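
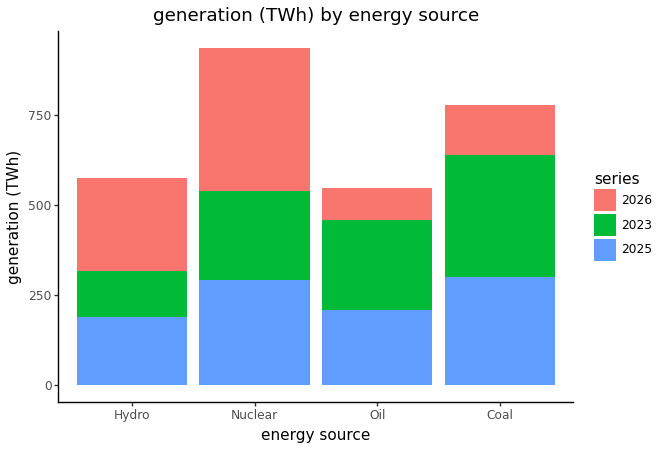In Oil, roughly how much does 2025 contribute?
≈ 200

2025 top ≈ 200, bottom ≈ 0; segment ≈ 200.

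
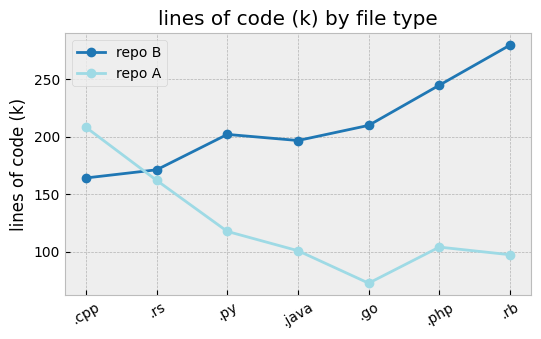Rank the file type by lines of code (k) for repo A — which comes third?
.py

Top 4 for repo A: .cpp ≈ 200, .rs ≈ 160, .py ≈ 120, .php ≈ 100.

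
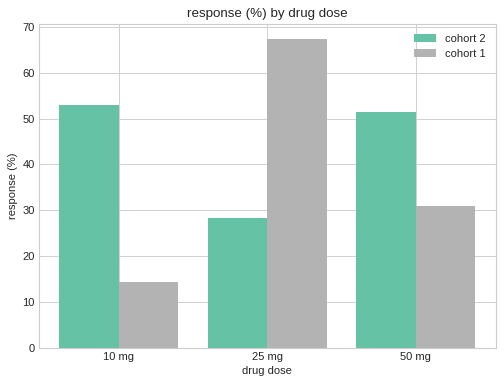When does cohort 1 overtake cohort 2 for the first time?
10 mg: cohort 1 ≈ 10 vs cohort 2 ≈ 50 (not yet); 25 mg: cohort 1 ≈ 70 vs cohort 2 ≈ 30 (first crossover).

25 mg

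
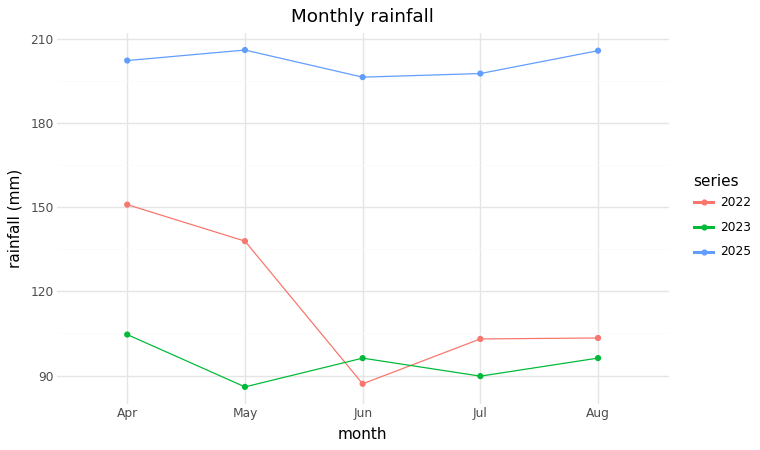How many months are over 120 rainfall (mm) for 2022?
Above 120: Apr, May.

2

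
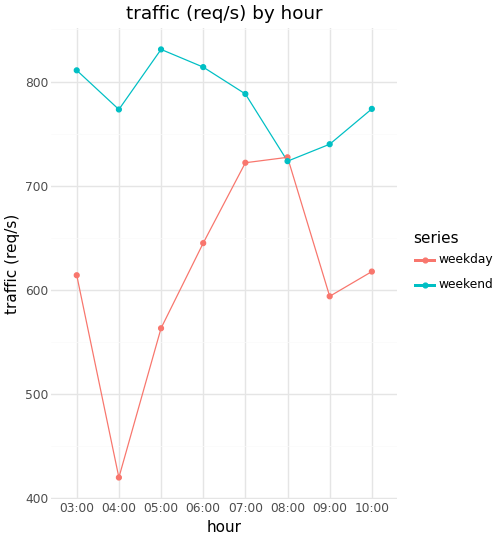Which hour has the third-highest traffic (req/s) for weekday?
06:00

Top 4 for weekday: 08:00 ≈ 750, 07:00 ≈ 700, 06:00 ≈ 650, 10:00 ≈ 600.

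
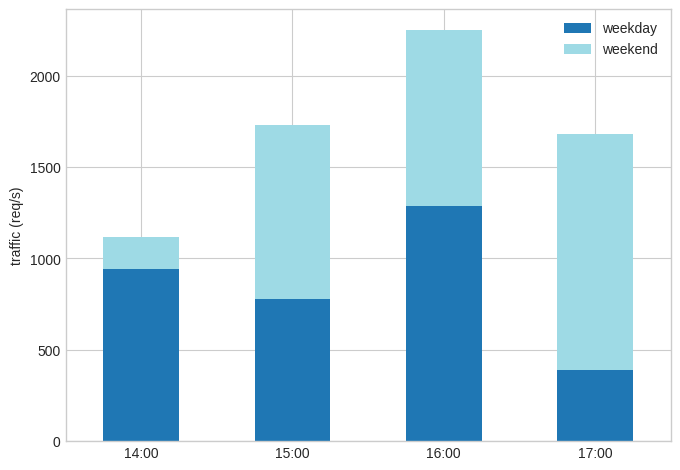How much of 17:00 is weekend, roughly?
≈ 1200

weekend top ≈ 1600, bottom ≈ 400; segment ≈ 1200.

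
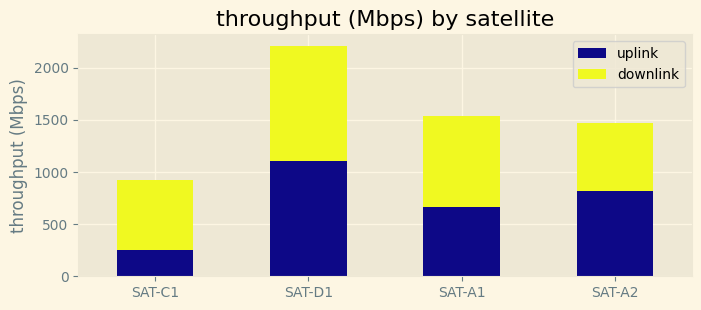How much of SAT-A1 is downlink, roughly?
≈ 1000

downlink top ≈ 1600, bottom ≈ 600; segment ≈ 1000.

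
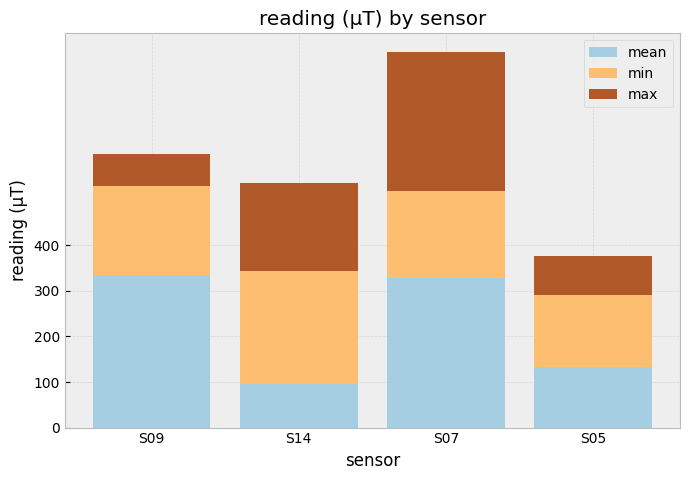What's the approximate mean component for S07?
mean top ≈ 300, bottom ≈ 0; segment ≈ 300.

≈ 300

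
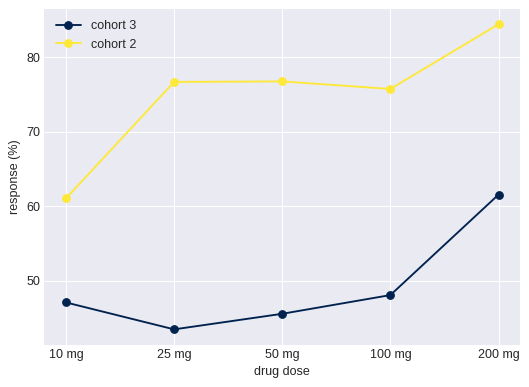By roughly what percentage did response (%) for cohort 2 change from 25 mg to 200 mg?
≈ +13.3%

25 mg ≈ 75, 200 mg ≈ 85; (85 − 75) / 75 ≈ +13.3%.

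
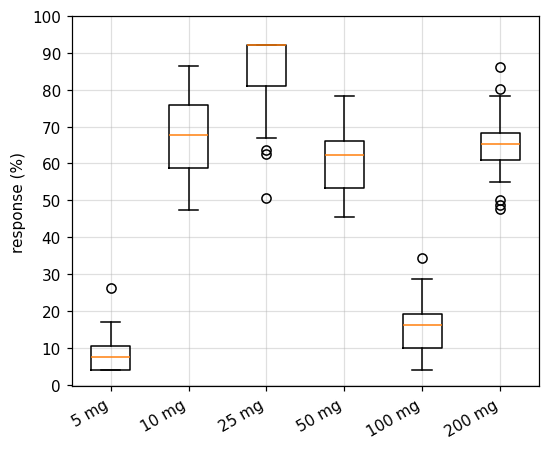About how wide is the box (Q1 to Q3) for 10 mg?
Q3 ≈ 80, Q1 ≈ 60; IQR ≈ 20.

≈ 20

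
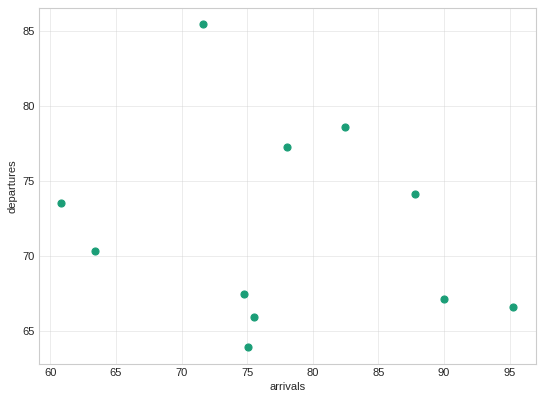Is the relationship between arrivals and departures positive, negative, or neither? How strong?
Points are roughly uncorrelated; weak (|r| ≈ 0.2).

no clear correlation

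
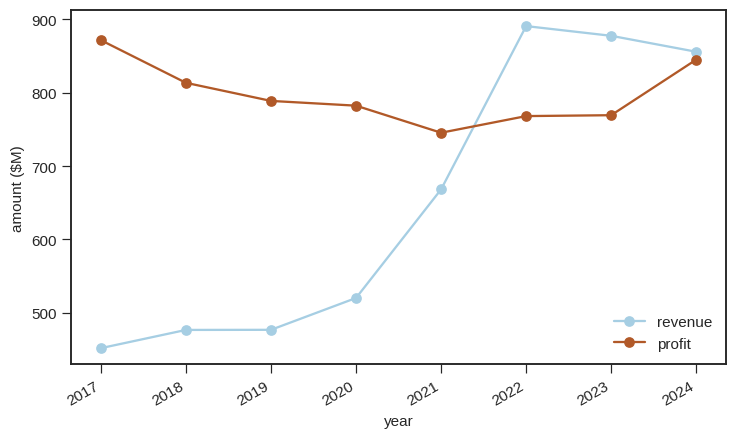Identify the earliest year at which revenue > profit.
2022

2021: revenue ≈ 650 vs profit ≈ 750 (not yet); 2022: revenue ≈ 900 vs profit ≈ 750 (first crossover).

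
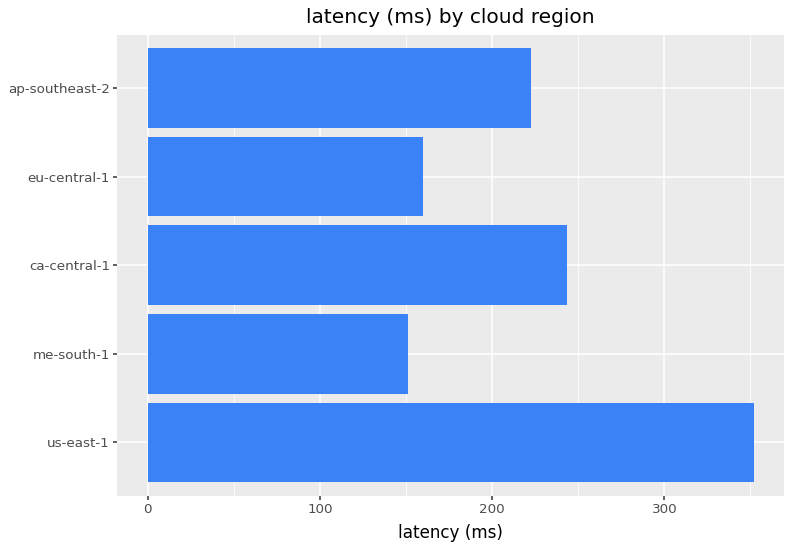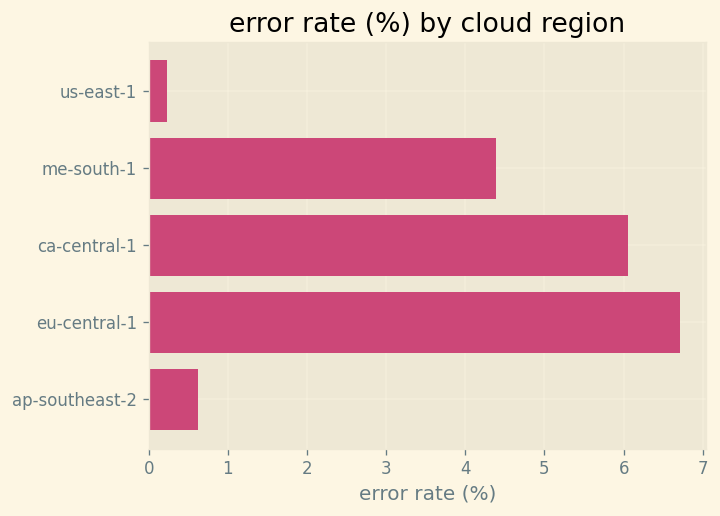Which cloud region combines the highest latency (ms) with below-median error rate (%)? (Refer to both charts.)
Chart 2 median error rate (%) ≈ 4; below-median cloud regions: us-east-1, ap-southeast-2. Among those, us-east-1 has the highest latency (ms) (≈ 350).

us-east-1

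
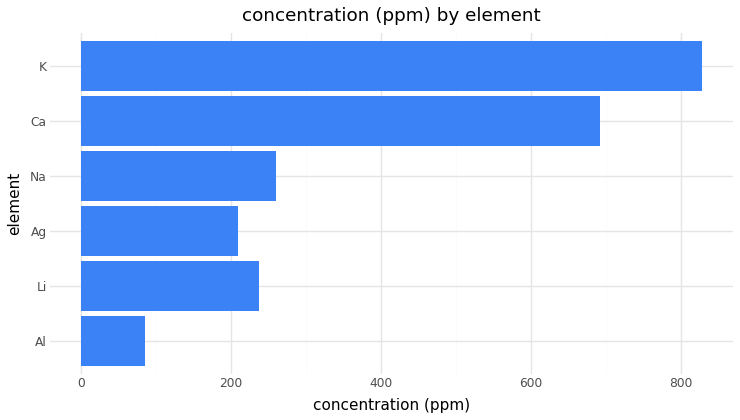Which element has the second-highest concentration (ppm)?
Ca

Top 3: K ≈ 800, Ca ≈ 700, Na ≈ 300.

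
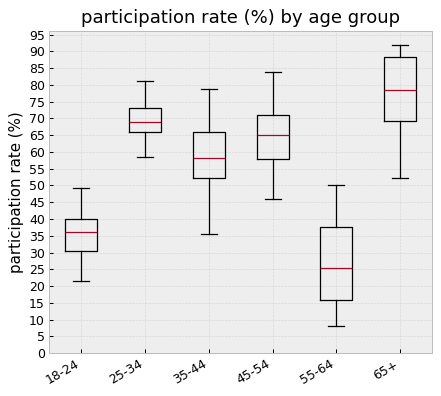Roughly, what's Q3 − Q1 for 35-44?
Q3 ≈ 65, Q1 ≈ 50; IQR ≈ 15.

≈ 15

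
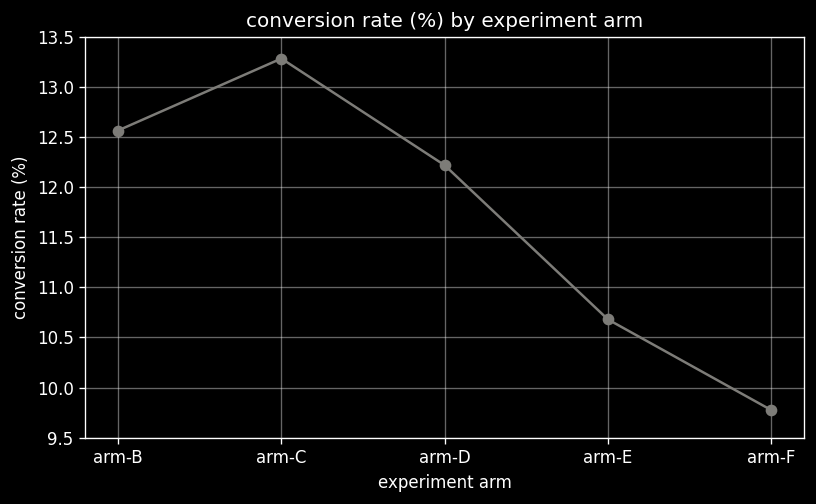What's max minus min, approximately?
Max arm-C ≈ 13.5, min arm-F ≈ 10.0; range ≈ 3.5.

≈ 3.5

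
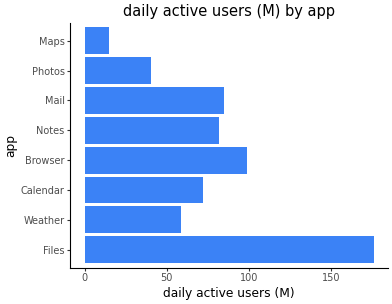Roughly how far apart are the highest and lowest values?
Max Files ≈ 180, min Maps ≈ 20; range ≈ 160.

≈ 160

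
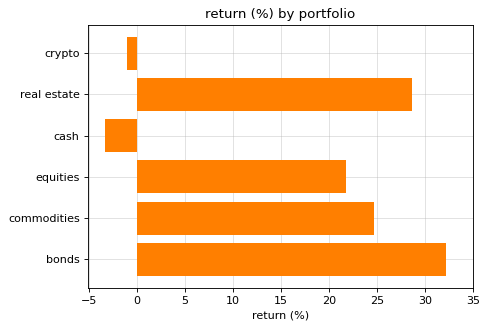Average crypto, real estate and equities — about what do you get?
≈ 17

(0 + 30 + 20) / 3 ≈ 17.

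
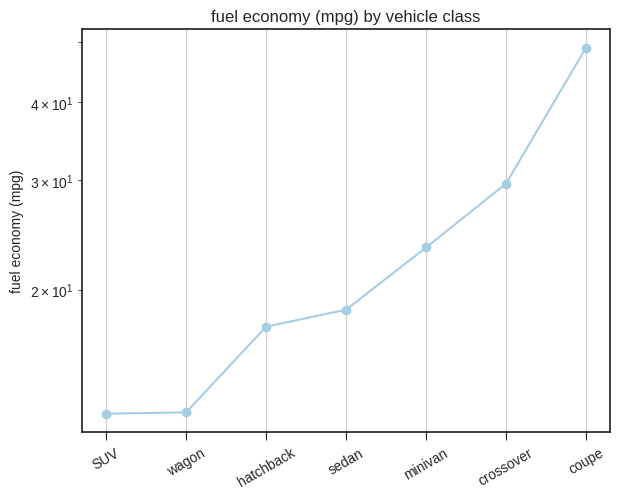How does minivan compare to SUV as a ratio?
≈ 1.67×

minivan ≈ 25, SUV ≈ 15; 25/15 ≈ 1.67.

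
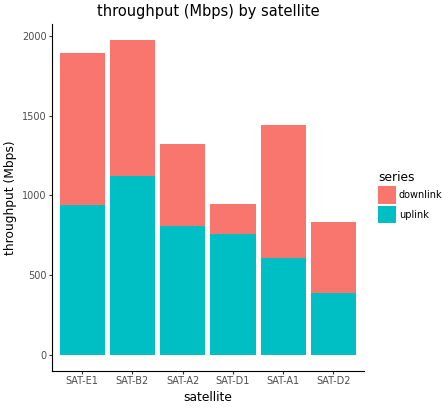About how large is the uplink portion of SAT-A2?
≈ 800

uplink top ≈ 800, bottom ≈ 0; segment ≈ 800.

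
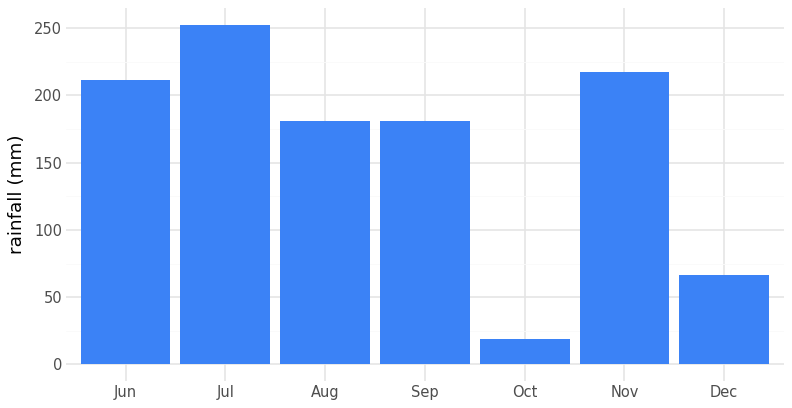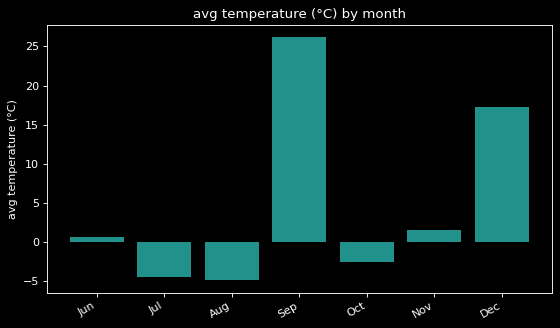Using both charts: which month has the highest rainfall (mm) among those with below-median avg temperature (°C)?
Jul

Chart 2 median avg temperature (°C) ≈ 0; below-median months: Jul, Aug, Oct. Among those, Jul has the highest rainfall (mm) (≈ 250).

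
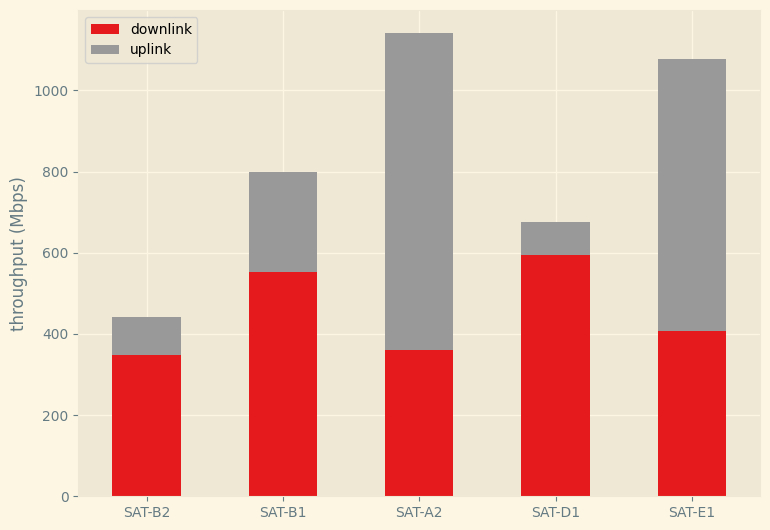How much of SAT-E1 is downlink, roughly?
downlink top ≈ 400, bottom ≈ 0; segment ≈ 400.

≈ 400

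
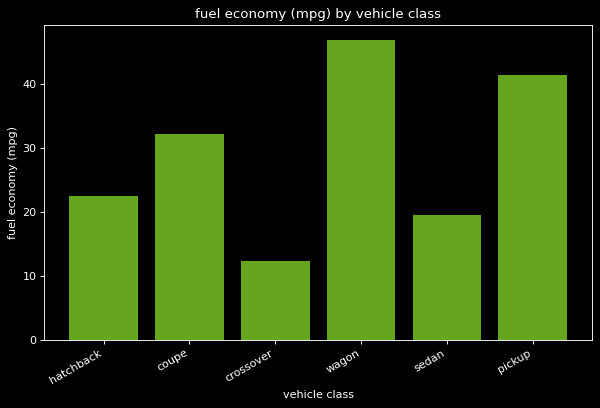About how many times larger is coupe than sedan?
≈ 1.5×

coupe ≈ 30, sedan ≈ 20; 30/20 ≈ 1.5.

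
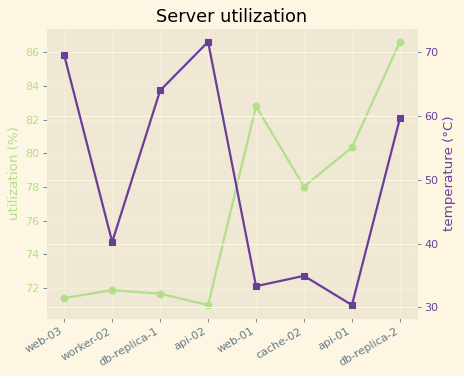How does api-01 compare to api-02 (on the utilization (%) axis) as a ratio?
≈ 1.14×

api-01 ≈ 80, api-02 ≈ 70; 80/70 ≈ 1.14.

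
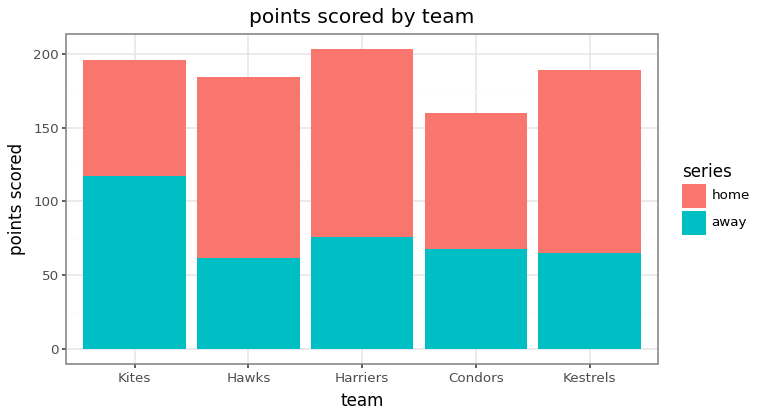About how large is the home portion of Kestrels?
home top ≈ 180, bottom ≈ 60; segment ≈ 120.

≈ 120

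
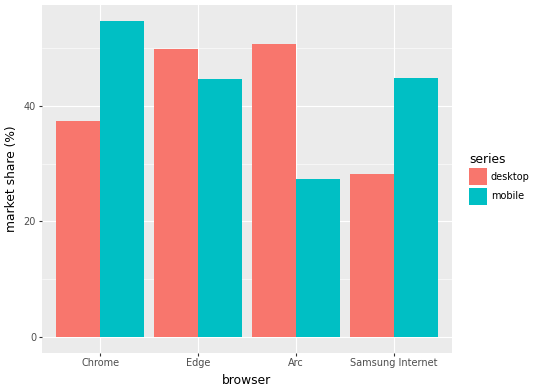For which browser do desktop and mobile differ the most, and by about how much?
Arc: desktop ≈ 50, mobile ≈ 25 → gap ≈ 25. Next-largest (Chrome) is only ≈ 20.

Arc, ≈ 25 %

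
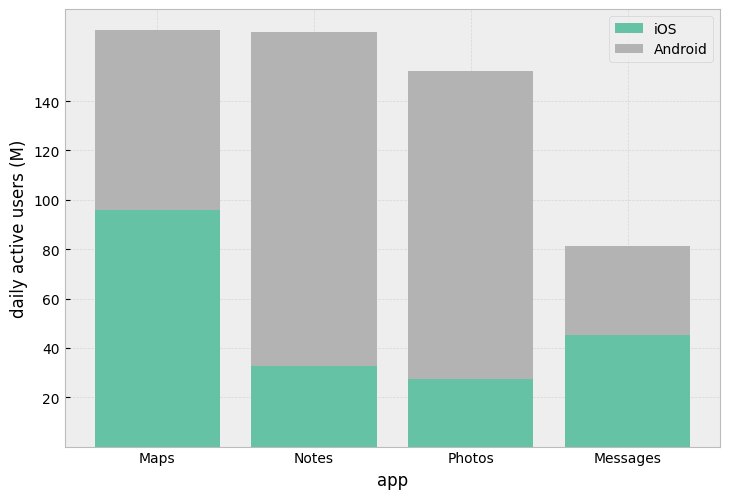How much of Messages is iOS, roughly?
≈ 40

iOS top ≈ 40, bottom ≈ 0; segment ≈ 40.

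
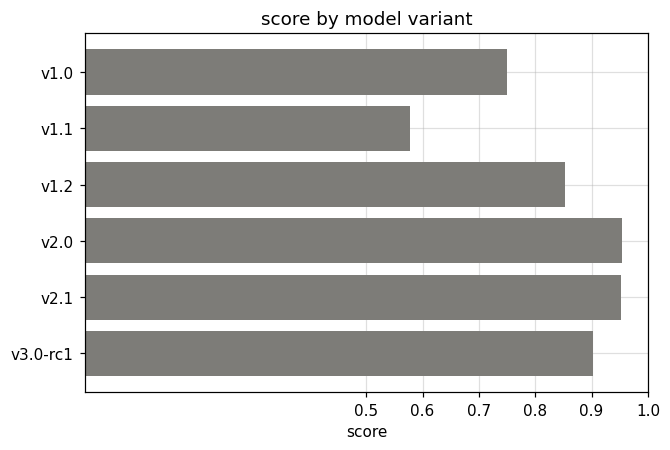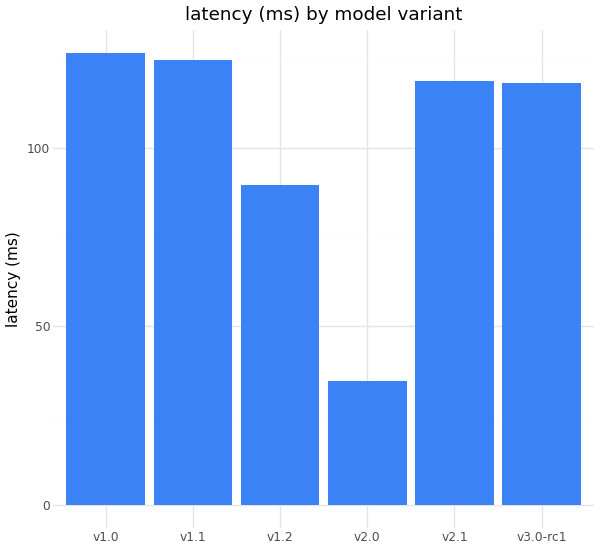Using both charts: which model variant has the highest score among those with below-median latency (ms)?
Chart 2 median latency (ms) ≈ 120; below-median model variants: v1.2, v2.0, v3.0-rc1. Among those, v2.0 has the highest score (≈ 1).

v2.0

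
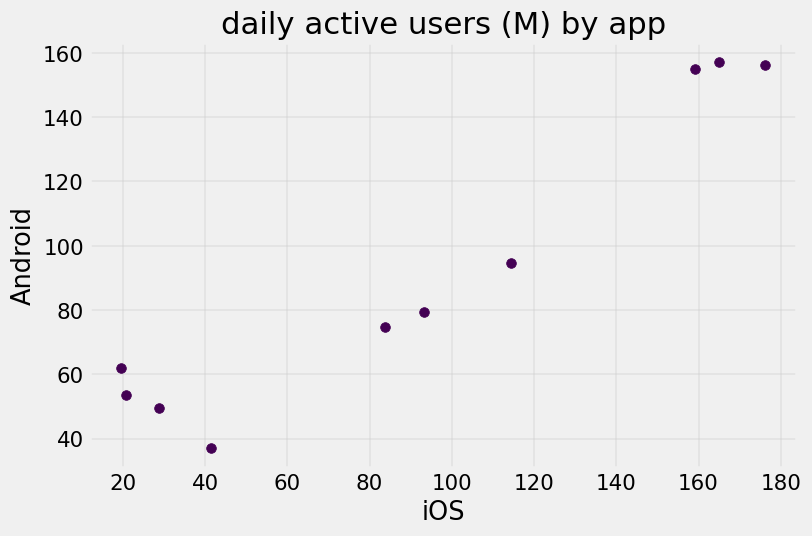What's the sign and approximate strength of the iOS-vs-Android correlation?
positive, strong

Points are positively correlated; strong (|r| ≈ 1.0).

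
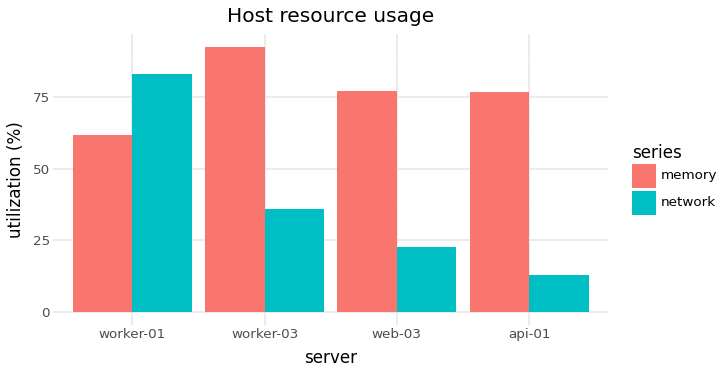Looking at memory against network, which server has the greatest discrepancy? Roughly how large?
api-01: memory ≈ 80, network ≈ 10 → gap ≈ 70. Next-largest (worker-03) is only ≈ 50.

api-01, ≈ 70 %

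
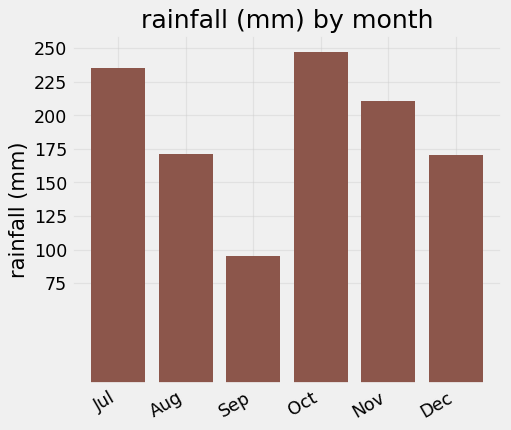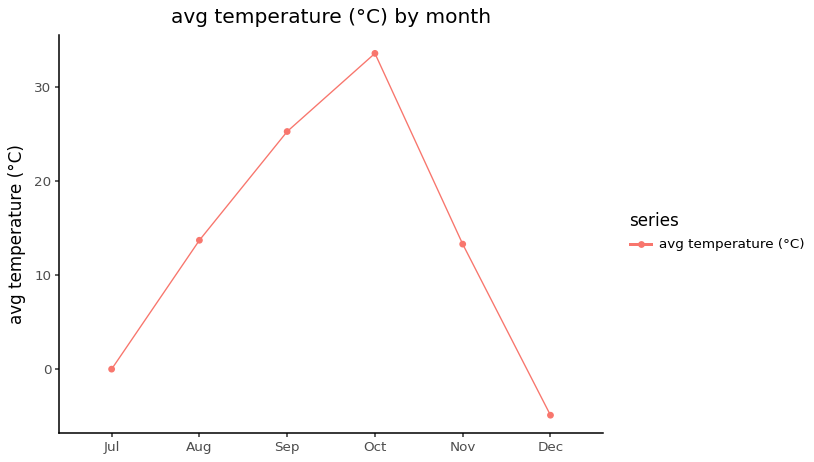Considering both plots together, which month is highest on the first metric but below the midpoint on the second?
Jul

Chart 2 median avg temperature (°C) ≈ 15; below-median months: Jul, Nov, Dec. Among those, Jul has the highest rainfall (mm) (≈ 225).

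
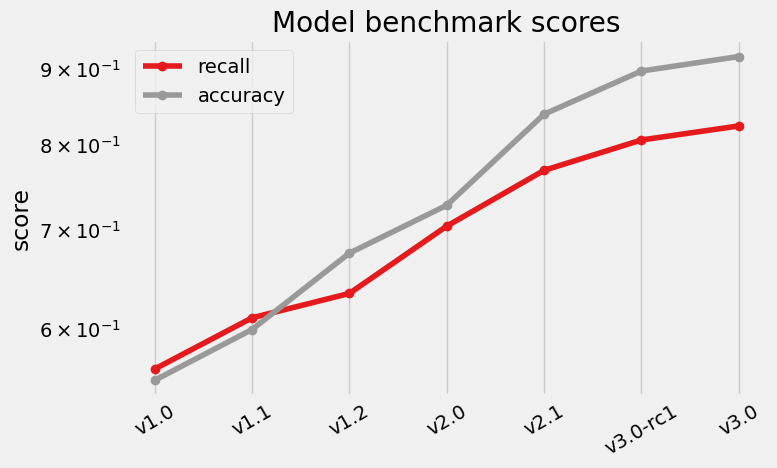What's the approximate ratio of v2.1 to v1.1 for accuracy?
≈ 1.42×

v2.1 ≈ 0.85, v1.1 ≈ 0.60; 0.85/0.60 ≈ 1.42.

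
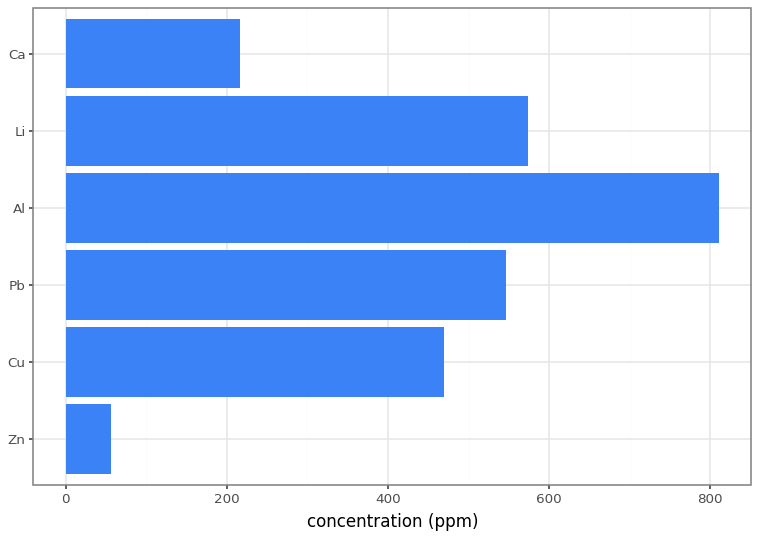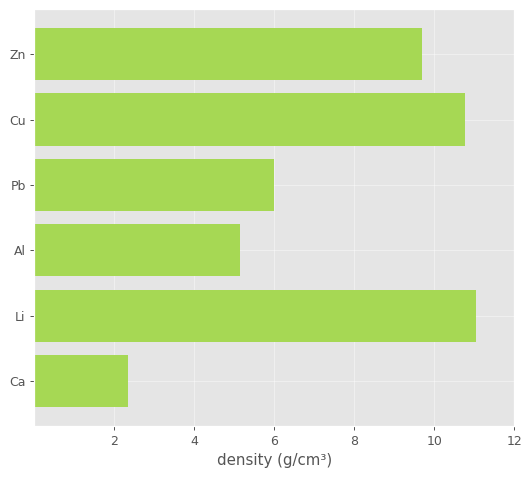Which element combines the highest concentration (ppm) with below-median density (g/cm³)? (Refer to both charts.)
Chart 2 median density (g/cm³) ≈ 8; below-median elements: Pb, Al, Ca. Among those, Al has the highest concentration (ppm) (≈ 800).

Al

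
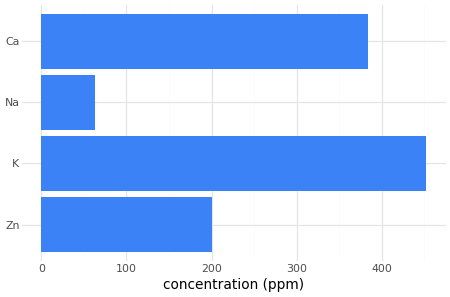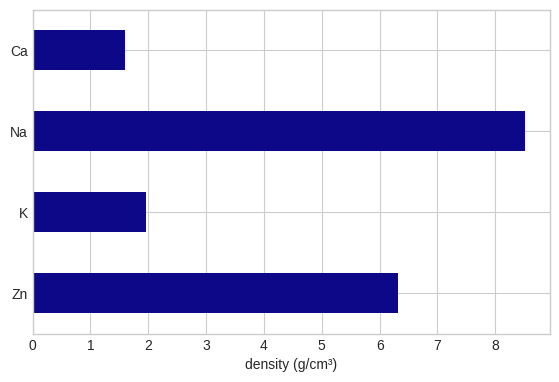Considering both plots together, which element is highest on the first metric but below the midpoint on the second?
Chart 2 median density (g/cm³) ≈ 4; below-median elements: K, Ca. Among those, K has the highest concentration (ppm) (≈ 450).

K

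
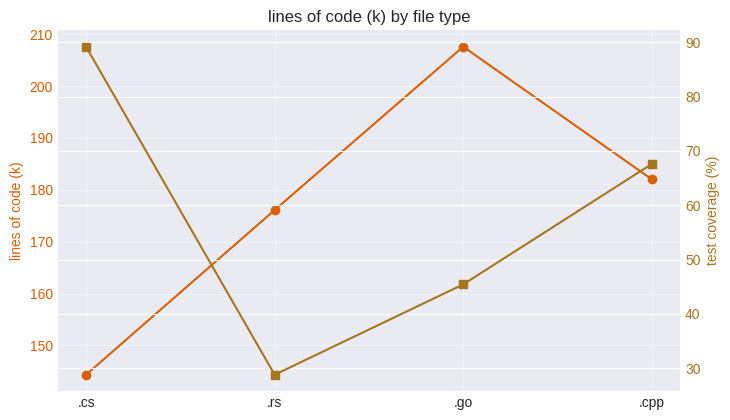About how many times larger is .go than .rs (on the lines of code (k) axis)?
≈ 1.17×

.go ≈ 210, .rs ≈ 180; 210/180 ≈ 1.17.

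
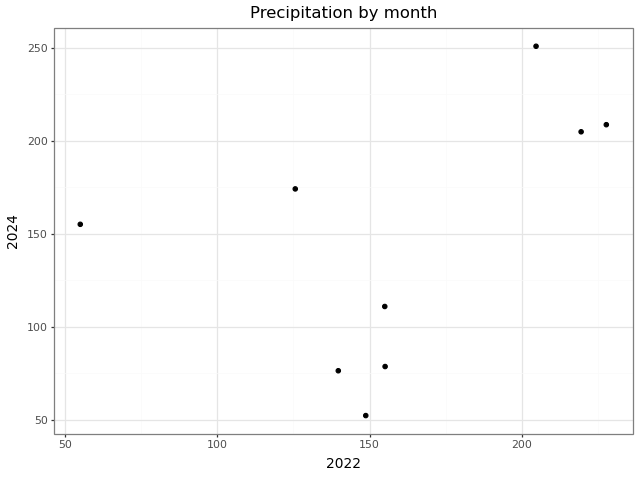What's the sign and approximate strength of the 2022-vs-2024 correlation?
positive, moderate

Points are positively correlated; moderate (|r| ≈ 0.5).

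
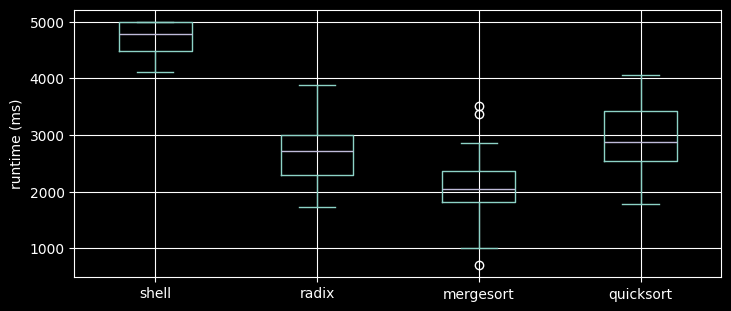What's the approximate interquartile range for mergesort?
Q3 ≈ 2500, Q1 ≈ 2000; IQR ≈ 500.

≈ 500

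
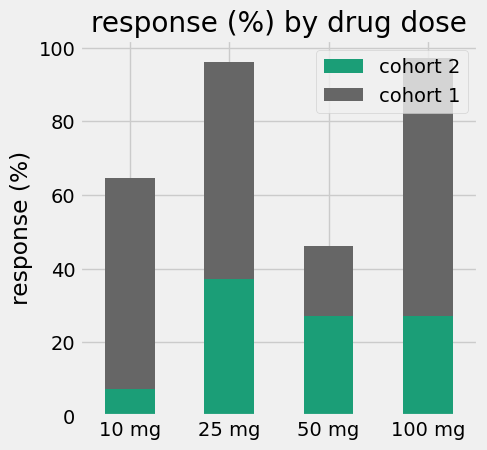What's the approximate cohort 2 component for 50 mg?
cohort 2 top ≈ 30, bottom ≈ 0; segment ≈ 30.

≈ 30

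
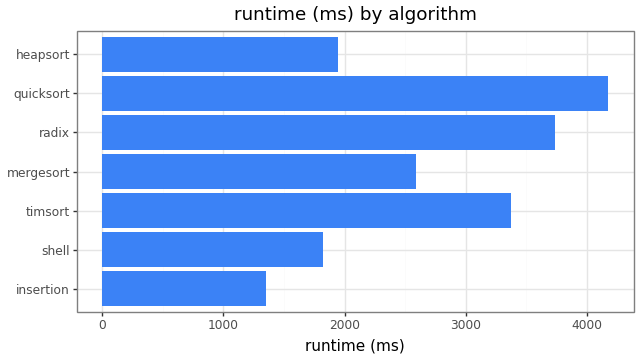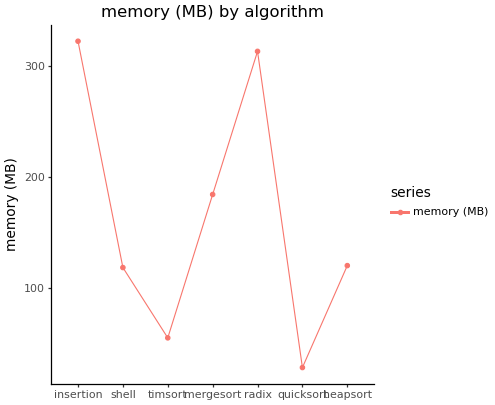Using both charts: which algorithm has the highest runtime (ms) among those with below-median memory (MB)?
Chart 2 median memory (MB) ≈ 100; below-median algorithms: shell, timsort, quicksort. Among those, quicksort has the highest runtime (ms) (≈ 4000).

quicksort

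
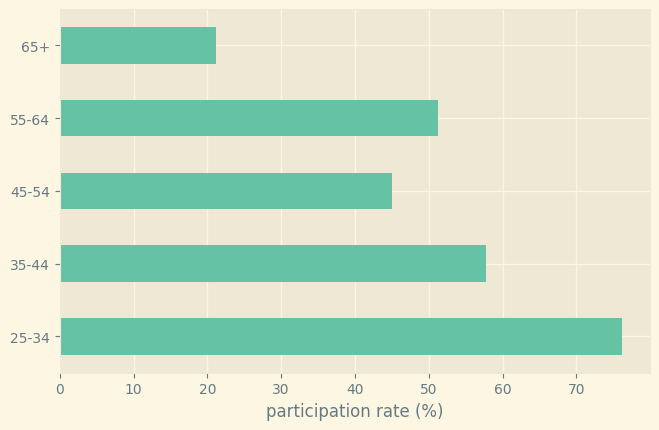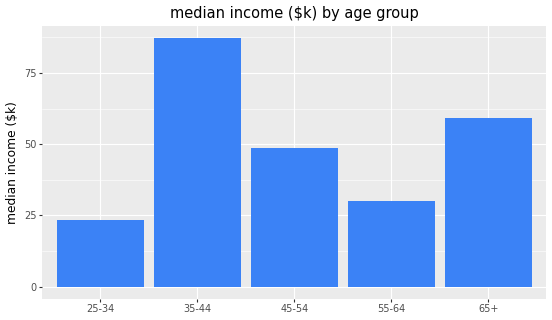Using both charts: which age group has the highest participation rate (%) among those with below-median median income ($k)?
Chart 2 median median income ($k) ≈ 50; below-median age groups: 25-34, 55-64. Among those, 25-34 has the highest participation rate (%) (≈ 80).

25-34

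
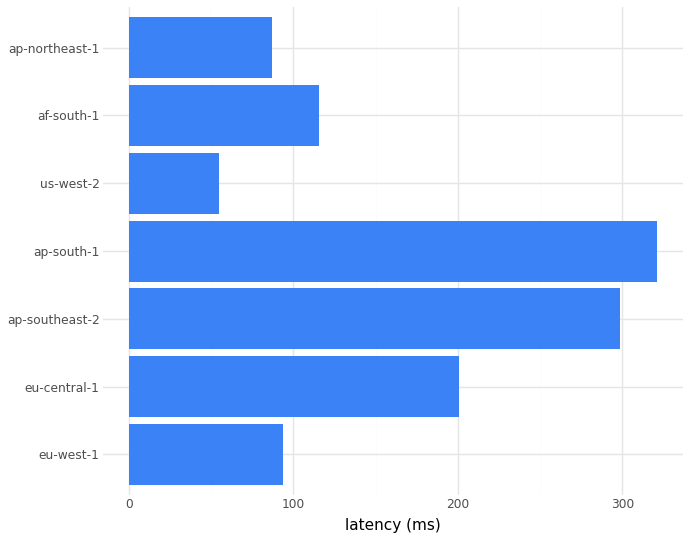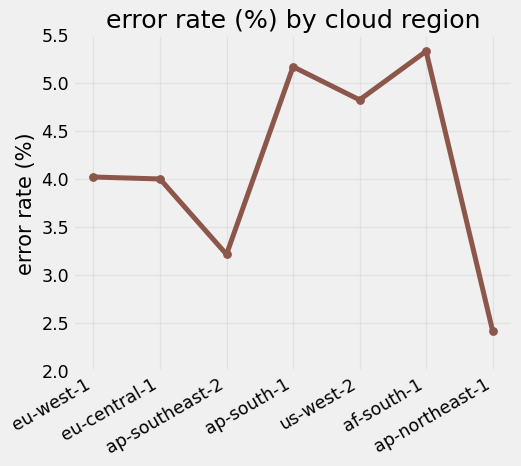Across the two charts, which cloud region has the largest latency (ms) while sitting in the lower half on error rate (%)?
ap-southeast-2

Chart 2 median error rate (%) ≈ 4; below-median cloud regions: eu-central-1, ap-southeast-2, ap-northeast-1. Among those, ap-southeast-2 has the highest latency (ms) (≈ 300).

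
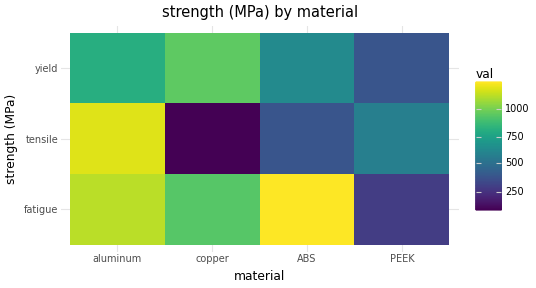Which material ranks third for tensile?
ABS

Top 4 for tensile: aluminum ≈ 1200, PEEK ≈ 600, ABS ≈ 400, copper ≈ 100.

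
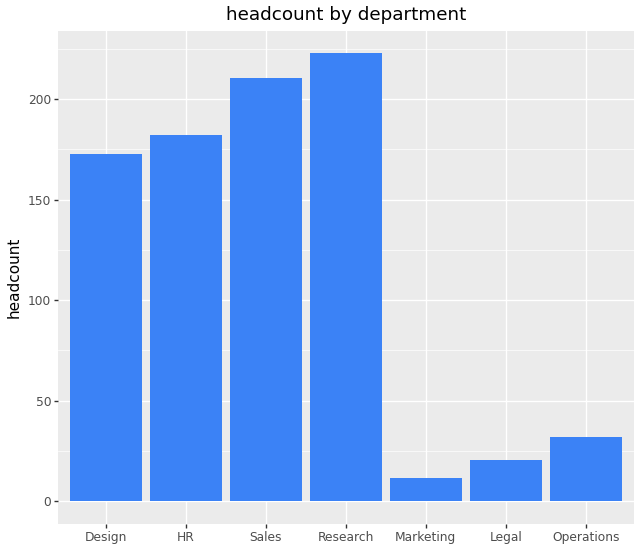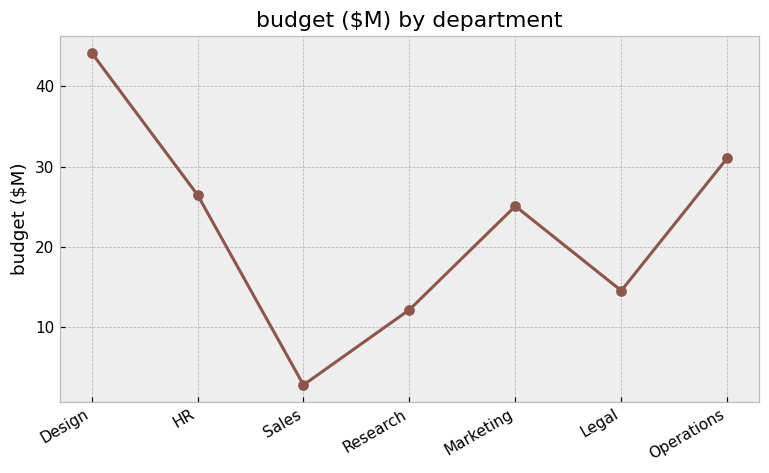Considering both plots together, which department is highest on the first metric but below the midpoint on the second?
Research

Chart 2 median budget ($M) ≈ 25; below-median departments: Sales, Research, Legal. Among those, Research has the highest headcount (≈ 225).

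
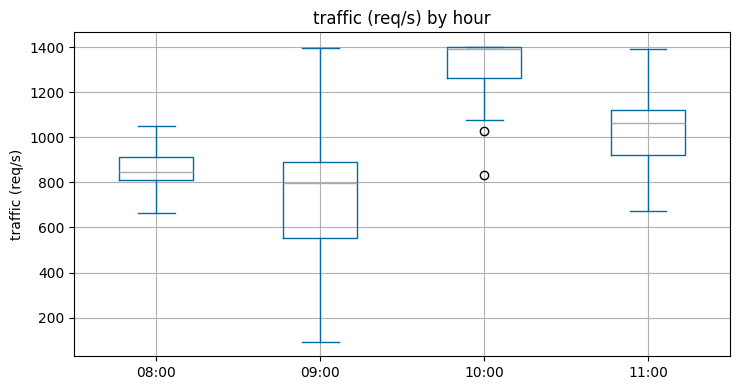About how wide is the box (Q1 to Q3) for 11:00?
Q3 ≈ 1100, Q1 ≈ 900; IQR ≈ 200.

≈ 200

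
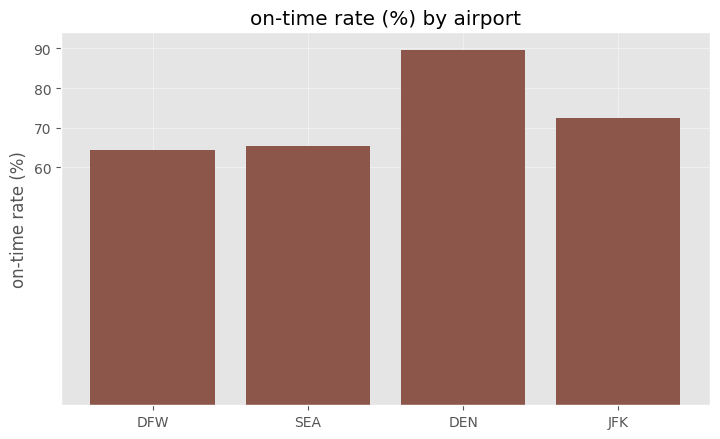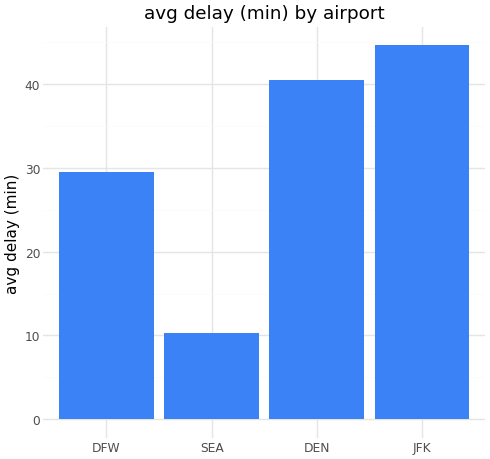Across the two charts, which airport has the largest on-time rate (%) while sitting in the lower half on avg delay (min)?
SEA

Chart 2 median avg delay (min) ≈ 35; below-median airports: DFW, SEA. Among those, SEA has the highest on-time rate (%) (≈ 70).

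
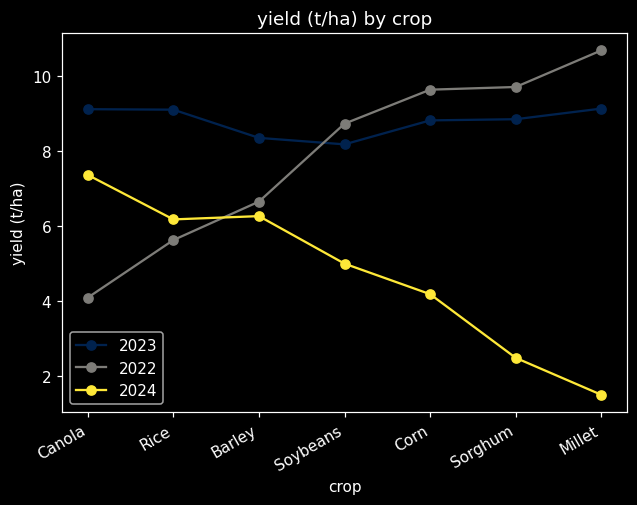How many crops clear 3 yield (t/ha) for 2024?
Above 3: Canola, Rice, Barley, Soybeans, Corn.

5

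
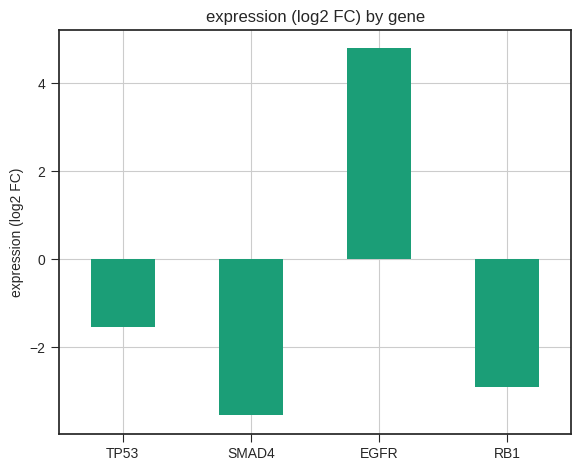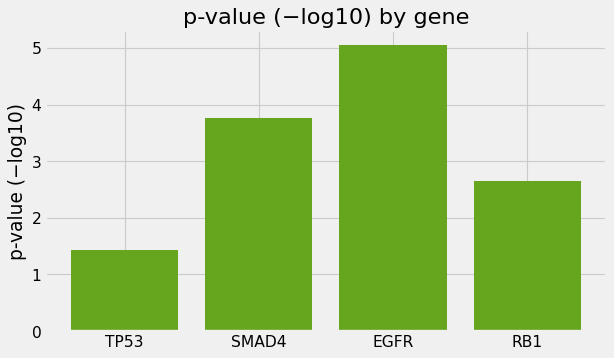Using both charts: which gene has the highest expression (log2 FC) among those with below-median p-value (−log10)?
Chart 2 median p-value (−log10) ≈ 3; below-median genes: TP53, RB1. Among those, TP53 has the highest expression (log2 FC) (≈ -1.5).

TP53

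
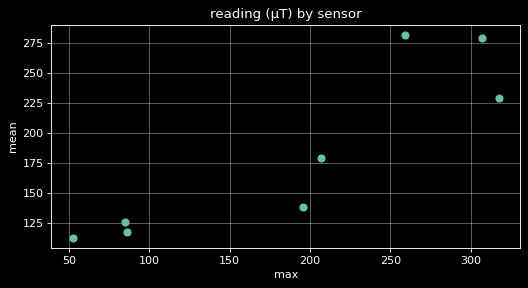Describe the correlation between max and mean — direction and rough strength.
positive, strong

Points are positively correlated; strong (|r| ≈ 0.9).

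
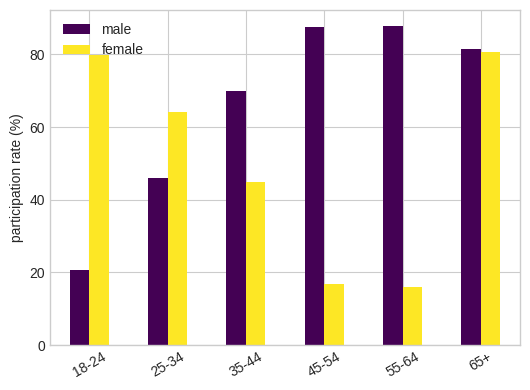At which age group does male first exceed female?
25-34: male ≈ 50 vs female ≈ 60 (not yet); 35-44: male ≈ 70 vs female ≈ 40 (first crossover).

35-44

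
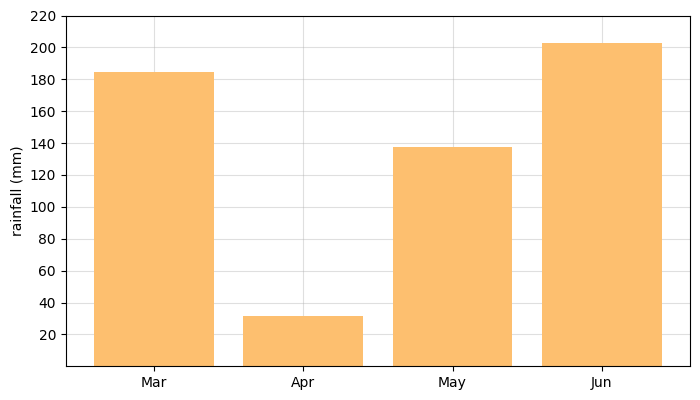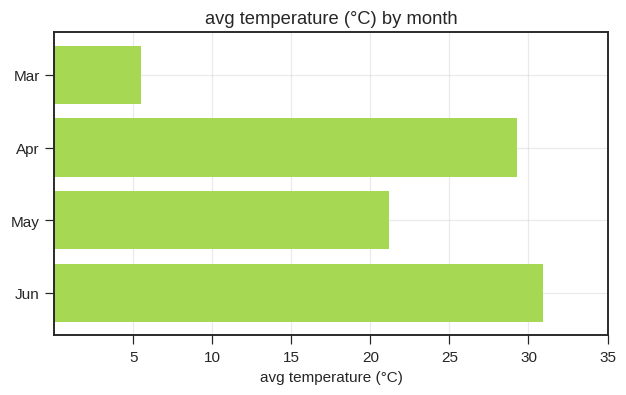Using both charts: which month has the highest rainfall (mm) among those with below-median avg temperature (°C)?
Chart 2 median avg temperature (°C) ≈ 25; below-median months: Mar, May. Among those, Mar has the highest rainfall (mm) (≈ 180).

Mar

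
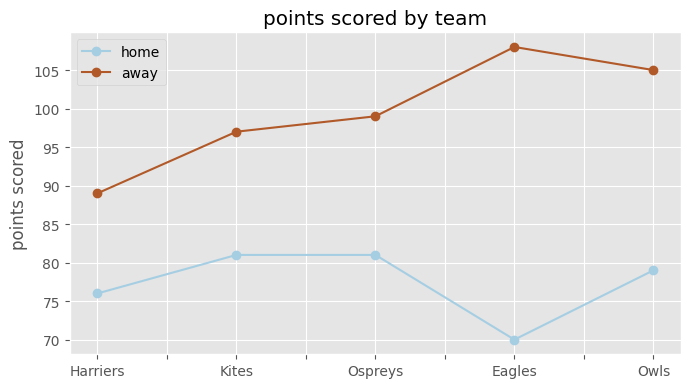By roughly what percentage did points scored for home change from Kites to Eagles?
≈ -12.5%

Kites ≈ 80, Eagles ≈ 70; (70 − 80) / 80 ≈ -12.5%.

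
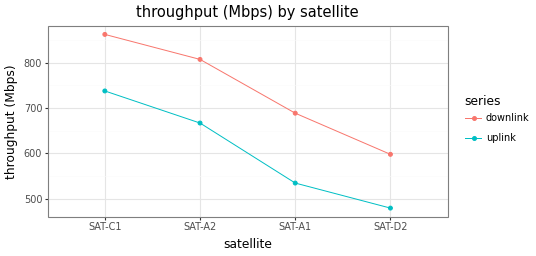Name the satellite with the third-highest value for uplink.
Top 4 for uplink: SAT-C1 ≈ 750, SAT-A2 ≈ 650, SAT-A1 ≈ 550, SAT-D2 ≈ 500.

SAT-A1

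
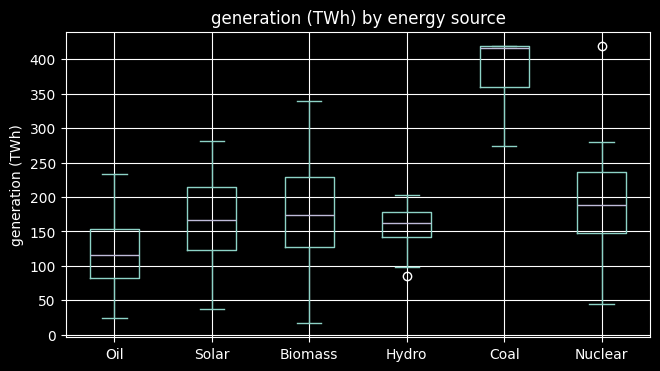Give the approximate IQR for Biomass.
Q3 ≈ 225, Q1 ≈ 125; IQR ≈ 100.

≈ 100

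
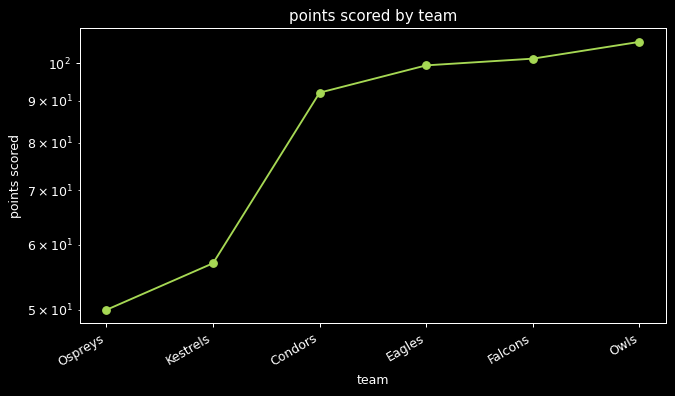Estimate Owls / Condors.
≈ 1.17×

Owls ≈ 105, Condors ≈ 90; 105/90 ≈ 1.17.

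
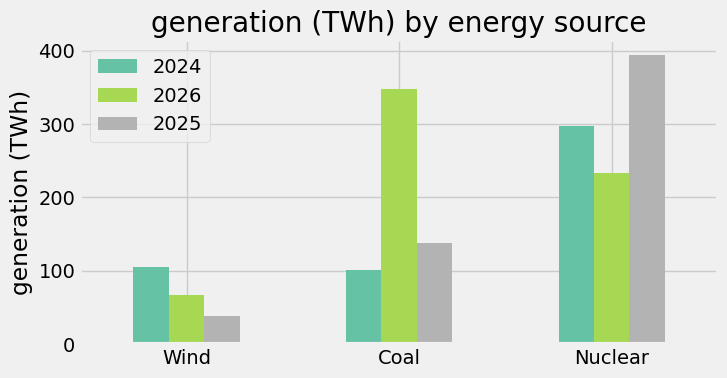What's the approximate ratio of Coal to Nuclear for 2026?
≈ 1.4×

Coal ≈ 350, Nuclear ≈ 250; 350/250 ≈ 1.4.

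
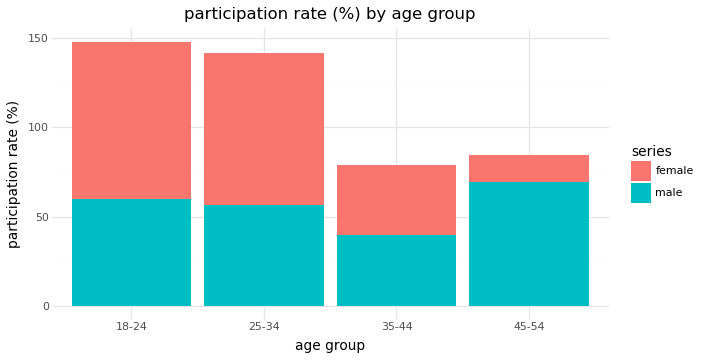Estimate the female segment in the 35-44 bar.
female top ≈ 80, bottom ≈ 40; segment ≈ 40.

≈ 40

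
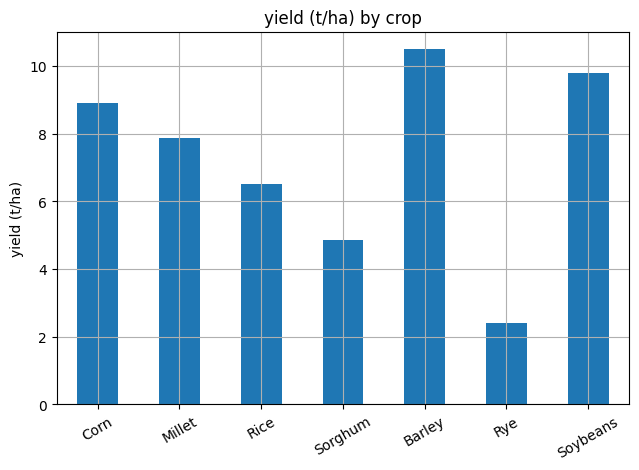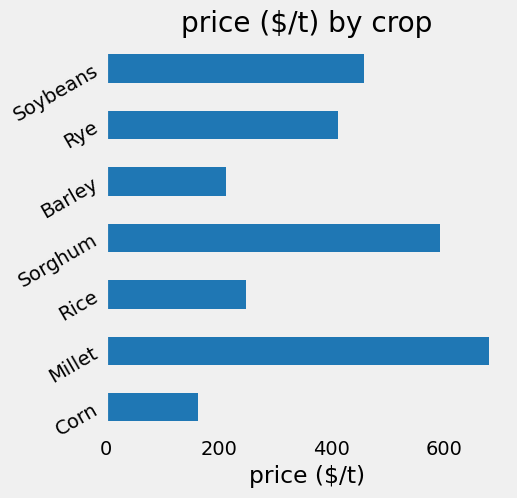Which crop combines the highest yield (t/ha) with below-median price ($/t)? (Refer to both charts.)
Barley

Chart 2 median price ($/t) ≈ 400; below-median crops: Corn, Rice, Barley. Among those, Barley has the highest yield (t/ha) (≈ 10).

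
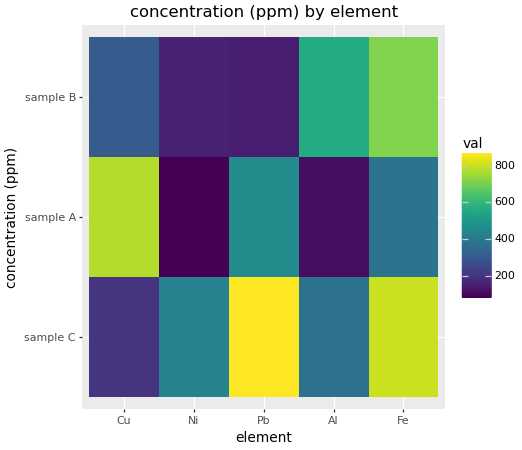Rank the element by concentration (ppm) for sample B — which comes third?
Top 4 for sample B: Fe ≈ 700, Al ≈ 600, Cu ≈ 300, Ni ≈ 200.

Cu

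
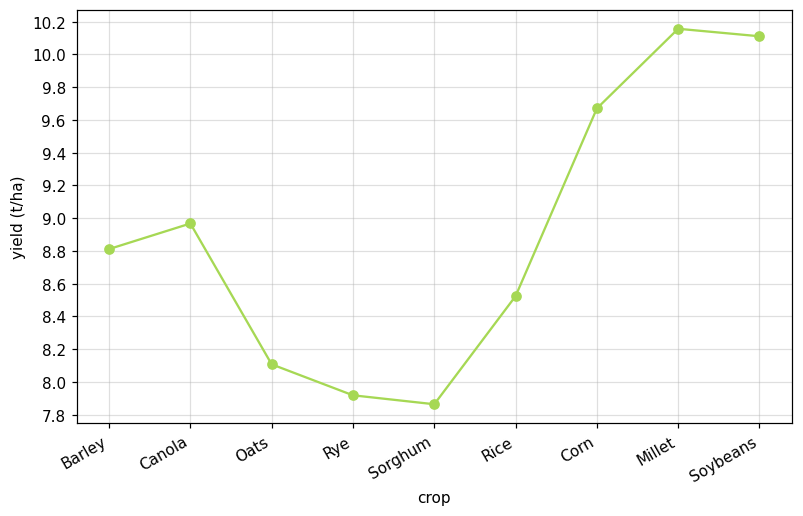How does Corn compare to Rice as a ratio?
≈ 1.12×

Corn ≈ 9.6, Rice ≈ 8.6; 9.6/8.6 ≈ 1.12.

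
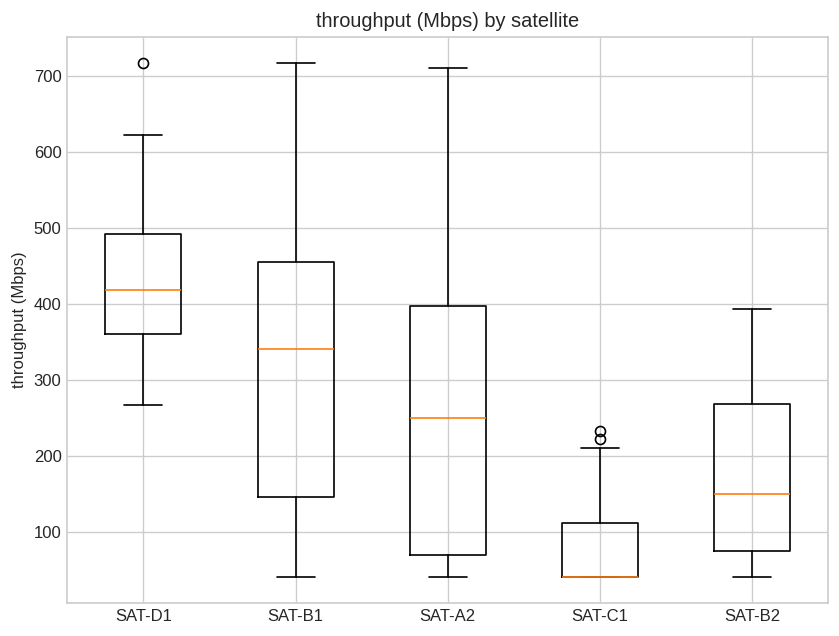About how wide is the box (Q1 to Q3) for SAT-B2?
≈ 200

Q3 ≈ 250, Q1 ≈ 50; IQR ≈ 200.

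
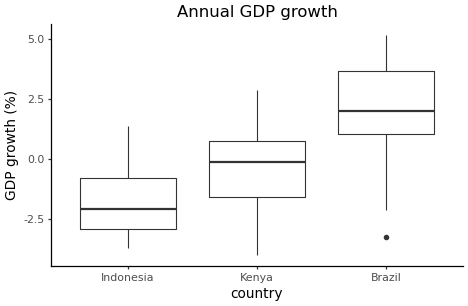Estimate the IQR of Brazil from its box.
≈ 2.5

Q3 ≈ 3.5, Q1 ≈ 1.0; IQR ≈ 2.5.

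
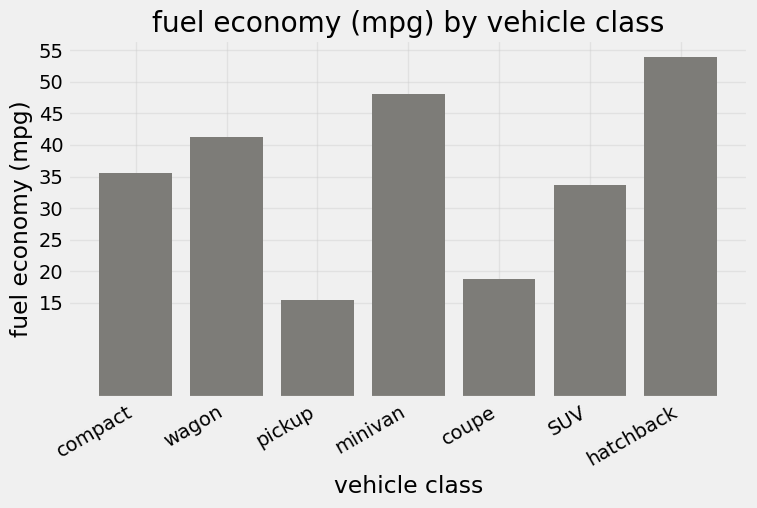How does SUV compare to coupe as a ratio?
SUV ≈ 35, coupe ≈ 20; 35/20 ≈ 1.75.

≈ 1.75×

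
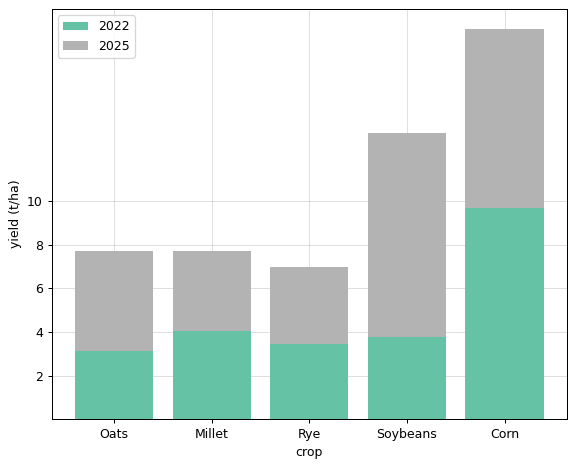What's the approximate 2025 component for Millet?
≈ 4

2025 top ≈ 8, bottom ≈ 4; segment ≈ 4.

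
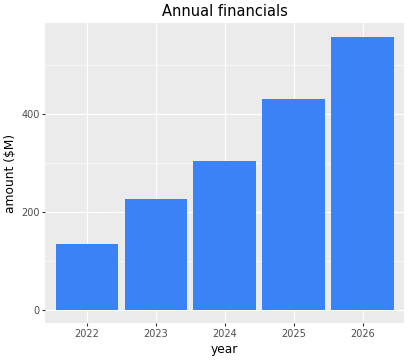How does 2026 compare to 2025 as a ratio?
2026 ≈ 550, 2025 ≈ 450; 550/450 ≈ 1.22.

≈ 1.22×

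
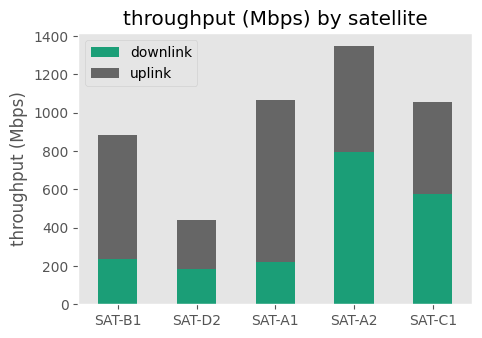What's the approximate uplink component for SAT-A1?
uplink top ≈ 1000, bottom ≈ 200; segment ≈ 800.

≈ 800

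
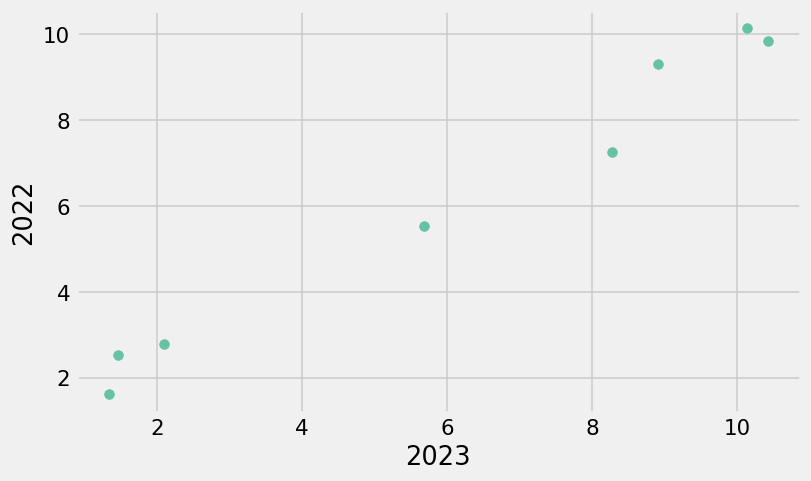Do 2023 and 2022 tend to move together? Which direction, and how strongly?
positive, strong

Points are positively correlated; strong (|r| ≈ 1.0).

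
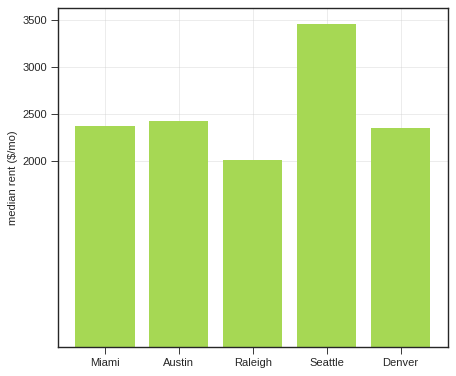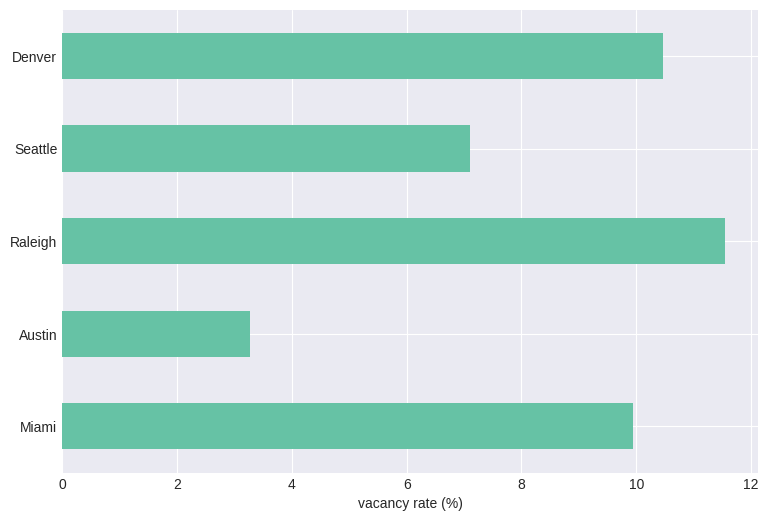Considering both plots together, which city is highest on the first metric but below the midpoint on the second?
Chart 2 median vacancy rate (%) ≈ 10; below-median cities: Austin, Seattle. Among those, Seattle has the highest median rent ($/mo) (≈ 3500).

Seattle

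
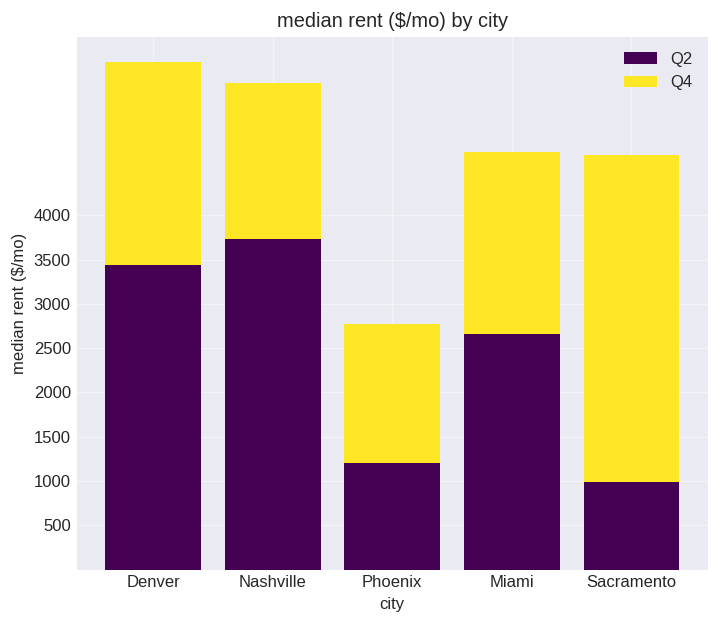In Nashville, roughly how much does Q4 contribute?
≈ 2000

Q4 top ≈ 5500, bottom ≈ 3500; segment ≈ 2000.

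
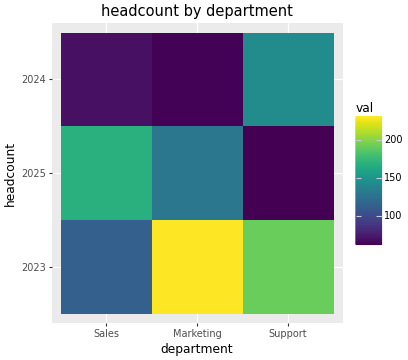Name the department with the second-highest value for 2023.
Support

Top 3 for 2023: Marketing ≈ 240, Support ≈ 200, Sales ≈ 120.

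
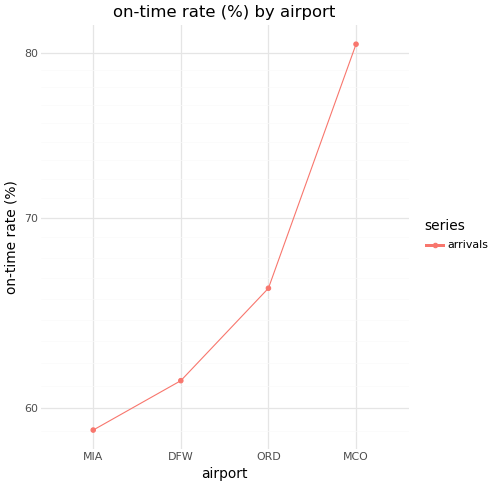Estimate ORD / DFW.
ORD ≈ 66, DFW ≈ 62; 66/62 ≈ 1.06.

≈ 1.06×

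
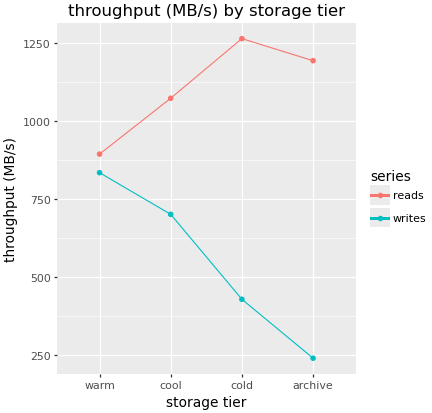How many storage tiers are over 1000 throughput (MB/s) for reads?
3

Above 1000: cool, cold, archive.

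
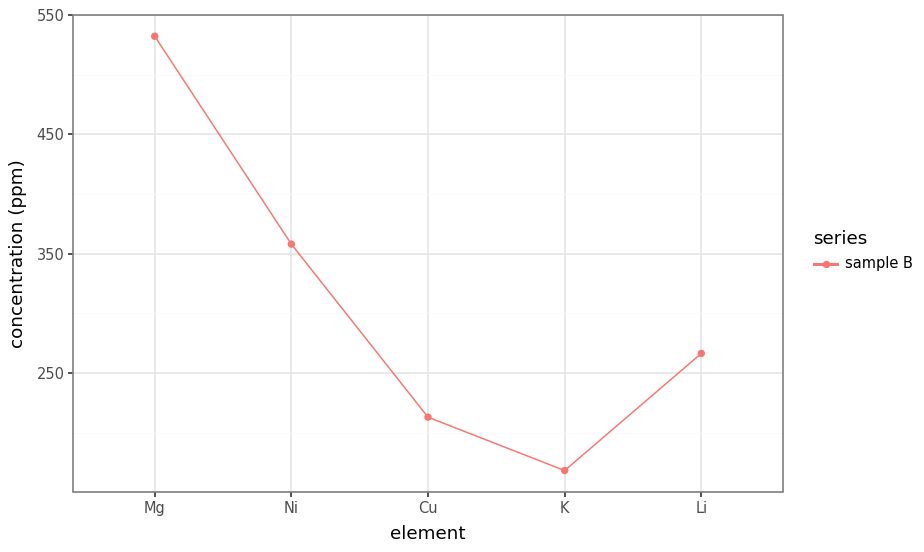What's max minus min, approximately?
Max Mg ≈ 550, min K ≈ 150; range ≈ 400.

≈ 400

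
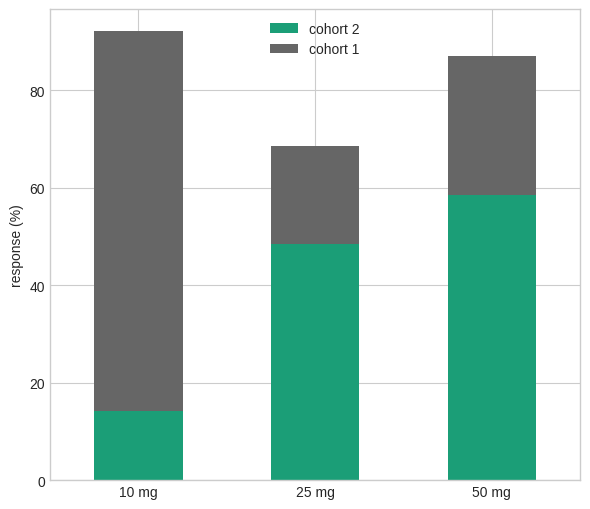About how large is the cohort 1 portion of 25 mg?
cohort 1 top ≈ 70, bottom ≈ 50; segment ≈ 20.

≈ 20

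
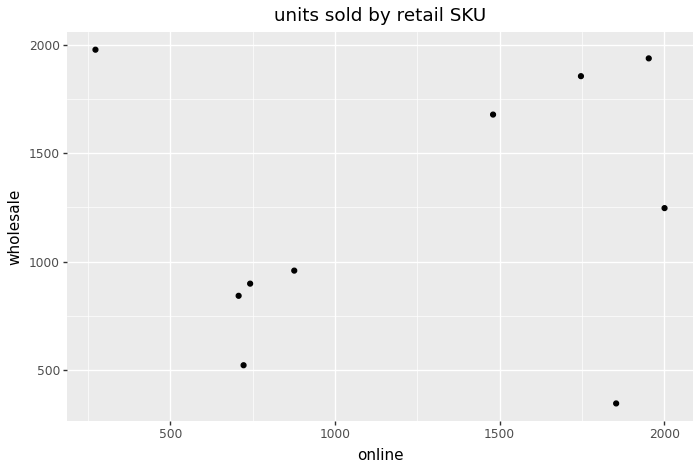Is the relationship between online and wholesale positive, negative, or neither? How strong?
Points are roughly uncorrelated; weak (|r| ≈ 0.1).

no clear correlation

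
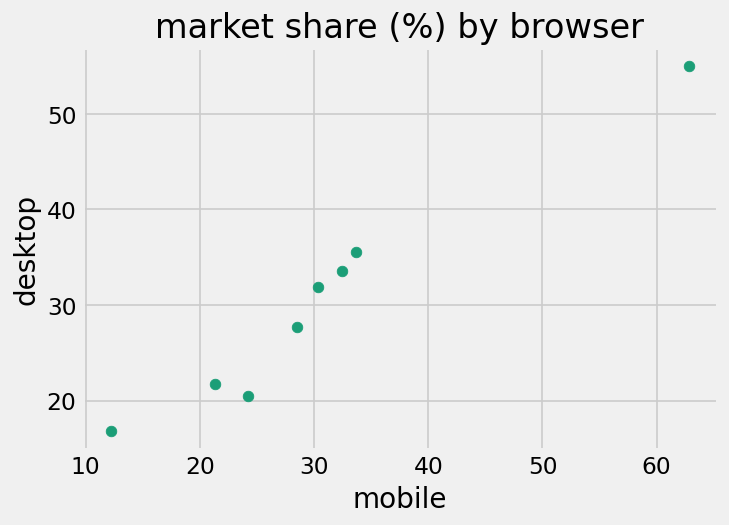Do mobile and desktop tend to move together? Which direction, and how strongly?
positive, strong

Points are positively correlated; strong (|r| ≈ 1.0).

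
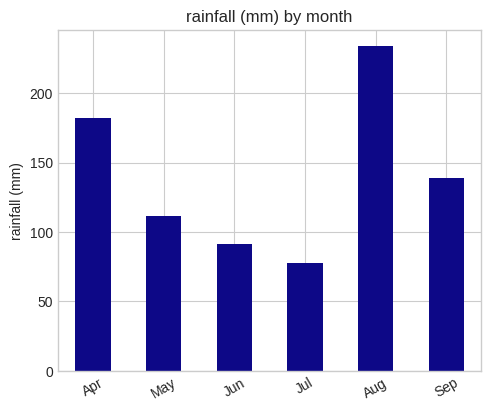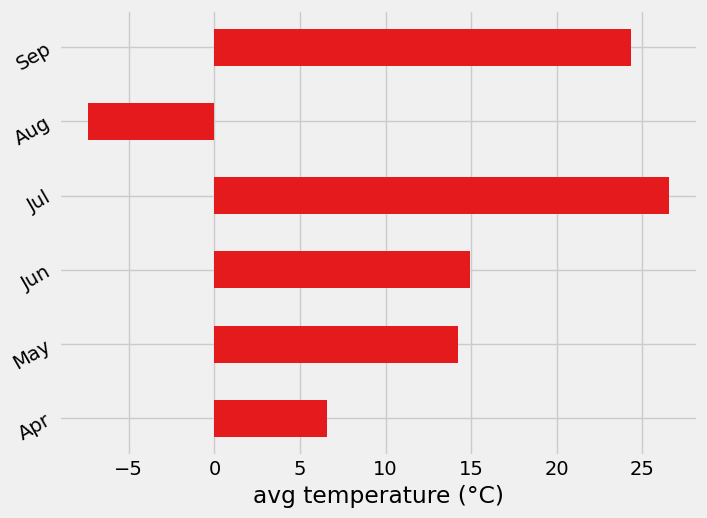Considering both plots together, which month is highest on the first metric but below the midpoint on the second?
Aug

Chart 2 median avg temperature (°C) ≈ 15; below-median months: Apr, May, Aug. Among those, Aug has the highest rainfall (mm) (≈ 225).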